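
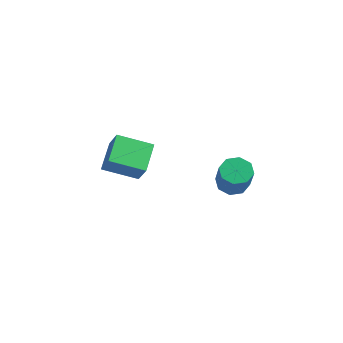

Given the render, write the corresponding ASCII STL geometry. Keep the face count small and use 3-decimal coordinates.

solid 
facet normal -0.682 -0.643 0.348
outer loop
vertex -2.203 -1.989 0.742
vertex -3.081 -0.531 1.715
vertex -3.099 -1.705 -0.491
endloop
endfacet
facet normal 0.448 -0.744 -0.497
outer loop
vertex -1.639 -0.329 -1.235
vertex -2.203 -1.989 0.742
vertex -3.099 -1.705 -0.491
endloop
endfacet
facet normal -0.682 -0.643 0.348
outer loop
vertex -3.099 -1.705 -0.491
vertex -3.081 -0.531 1.715
vertex -3.977 -0.248 0.482
endloop
endfacet
facet normal -0.578 0.183 -0.795
outer loop
vertex -3.977 -0.248 0.482
vertex -1.639 -0.329 -1.235
vertex -3.099 -1.705 -0.491
endloop
endfacet
facet normal 0.578 -0.183 0.795
outer loop
vertex -2.203 -1.989 0.742
vertex -1.621 0.845 0.971
vertex -3.081 -0.531 1.715
endloop
endfacet
facet normal 0.448 -0.743 -0.496
outer loop
vertex -0.743 -0.612 -0.002
vertex -2.203 -1.989 0.742
vertex -1.639 -0.329 -1.235
endloop
endfacet
facet normal 0.578 -0.183 0.795
outer loop
vertex -0.743 -0.612 -0.002
vertex -1.621 0.845 0.971
vertex -2.203 -1.989 0.742
endloop
endfacet
facet normal -0.448 0.744 0.496
outer loop
vertex -3.081 -0.531 1.715
vertex -1.621 0.845 0.971
vertex -3.977 -0.248 0.482
endloop
endfacet
facet normal -0.578 0.183 -0.795
outer loop
vertex -2.517 1.129 -0.262
vertex -1.639 -0.329 -1.235
vertex -3.977 -0.248 0.482
endloop
endfacet
facet normal -0.448 0.743 0.497
outer loop
vertex -3.977 -0.248 0.482
vertex -1.621 0.845 0.971
vertex -2.517 1.129 -0.262
endloop
endfacet
facet normal 0.682 0.643 -0.348
outer loop
vertex -2.517 1.129 -0.262
vertex -0.743 -0.612 -0.002
vertex -1.639 -0.329 -1.235
endloop
endfacet
facet normal 0.682 0.643 -0.348
outer loop
vertex -1.621 0.845 0.971
vertex -0.743 -0.612 -0.002
vertex -2.517 1.129 -0.262
endloop
endfacet
facet normal -0.460 0.364 -0.810
outer loop
vertex 3.537 1.312 -0.762
vertex 3.132 1.966 -0.238
vertex 3.927 1.906 -0.717
endloop
endfacet
facet normal 0.699 -0.414 -0.583
outer loop
vertex 3.537 1.312 -0.762
vertex 3.927 1.906 -0.717
vertex 4.513 0.541 0.955
endloop
endfacet
facet normal 0.699 -0.414 -0.583
outer loop
vertex 4.513 0.541 0.955
vertex 3.927 1.906 -0.717
vertex 4.903 1.135 1.0
endloop
endfacet
facet normal 0.460 -0.363 0.810
outer loop
vertex 4.513 0.541 0.955
vertex 4.903 1.135 1.0
vertex 4.108 1.194 1.478
endloop
endfacet
facet normal -0.460 0.364 -0.810
outer loop
vertex 3.927 1.906 -0.717
vertex 3.132 1.966 -0.238
vertex 3.852 2.534 -0.392
endloop
endfacet
facet normal 0.881 0.296 -0.368
outer loop
vertex 3.927 1.906 -0.717
vertex 3.852 2.534 -0.392
vertex 4.903 1.135 1.0
endloop
endfacet
facet normal 0.881 0.297 -0.367
outer loop
vertex 4.903 1.135 1.0
vertex 3.852 2.534 -0.392
vertex 4.827 1.763 1.325
endloop
endfacet
facet normal 0.460 -0.364 0.810
outer loop
vertex 4.903 1.135 1.0
vertex 4.827 1.763 1.325
vertex 4.108 1.194 1.478
endloop
endfacet
facet normal -0.460 0.363 -0.810
outer loop
vertex 3.852 2.534 -0.392
vertex 3.132 1.966 -0.238
vertex 3.355 2.83 0.023
endloop
endfacet
facet normal 0.549 0.834 0.063
outer loop
vertex 3.852 2.534 -0.392
vertex 3.355 2.83 0.023
vertex 4.827 1.763 1.325
endloop
endfacet
facet normal 0.549 0.834 0.063
outer loop
vertex 4.827 1.763 1.325
vertex 3.355 2.83 0.023
vertex 4.33 2.059 1.74
endloop
endfacet
facet normal 0.460 -0.363 0.810
outer loop
vertex 4.827 1.763 1.325
vertex 4.33 2.059 1.74
vertex 4.108 1.194 1.478
endloop
endfacet
facet normal -0.460 0.363 -0.810
outer loop
vertex 3.355 2.83 0.023
vertex 3.132 1.966 -0.238
vertex 2.727 2.619 0.285
endloop
endfacet
facet normal -0.106 0.883 0.457
outer loop
vertex 3.355 2.83 0.023
vertex 2.727 2.619 0.285
vertex 4.33 2.059 1.74
endloop
endfacet
facet normal -0.106 0.883 0.457
outer loop
vertex 4.33 2.059 1.74
vertex 2.727 2.619 0.285
vertex 3.703 1.848 2.002
endloop
endfacet
facet normal 0.461 -0.363 0.810
outer loop
vertex 4.33 2.059 1.74
vertex 3.703 1.848 2.002
vertex 4.108 1.194 1.478
endloop
endfacet
facet normal -0.460 0.363 -0.810
outer loop
vertex 2.727 2.619 0.285
vertex 3.132 1.966 -0.238
vertex 2.337 2.025 0.24
endloop
endfacet
facet normal -0.699 0.414 0.583
outer loop
vertex 2.727 2.619 0.285
vertex 2.337 2.025 0.24
vertex 3.703 1.848 2.002
endloop
endfacet
facet normal -0.699 0.414 0.583
outer loop
vertex 3.703 1.848 2.002
vertex 2.337 2.025 0.24
vertex 3.313 1.254 1.957
endloop
endfacet
facet normal 0.460 -0.364 0.810
outer loop
vertex 3.703 1.848 2.002
vertex 3.313 1.254 1.957
vertex 4.108 1.194 1.478
endloop
endfacet
facet normal -0.460 0.364 -0.810
outer loop
vertex 2.337 2.025 0.24
vertex 3.132 1.966 -0.238
vertex 2.413 1.397 -0.085
endloop
endfacet
facet normal -0.881 -0.297 0.368
outer loop
vertex 2.337 2.025 0.24
vertex 2.413 1.397 -0.085
vertex 3.313 1.254 1.957
endloop
endfacet
facet normal -0.882 -0.296 0.368
outer loop
vertex 3.313 1.254 1.957
vertex 2.413 1.397 -0.085
vertex 3.388 0.626 1.632
endloop
endfacet
facet normal 0.460 -0.364 0.810
outer loop
vertex 3.313 1.254 1.957
vertex 3.388 0.626 1.632
vertex 4.108 1.194 1.478
endloop
endfacet
facet normal -0.460 0.363 -0.810
outer loop
vertex 2.413 1.397 -0.085
vertex 3.132 1.966 -0.238
vertex 2.91 1.101 -0.5
endloop
endfacet
facet normal -0.549 -0.834 -0.063
outer loop
vertex 2.413 1.397 -0.085
vertex 2.91 1.101 -0.5
vertex 3.388 0.626 1.632
endloop
endfacet
facet normal -0.549 -0.834 -0.063
outer loop
vertex 3.388 0.626 1.632
vertex 2.91 1.101 -0.5
vertex 3.885 0.33 1.217
endloop
endfacet
facet normal 0.460 -0.363 0.810
outer loop
vertex 3.388 0.626 1.632
vertex 3.885 0.33 1.217
vertex 4.108 1.194 1.478
endloop
endfacet
facet normal -0.461 0.363 -0.810
outer loop
vertex 2.91 1.101 -0.5
vertex 3.132 1.966 -0.238
vertex 3.537 1.312 -0.762
endloop
endfacet
facet normal 0.106 -0.883 -0.457
outer loop
vertex 2.91 1.101 -0.5
vertex 3.537 1.312 -0.762
vertex 3.885 0.33 1.217
endloop
endfacet
facet normal 0.106 -0.883 -0.457
outer loop
vertex 3.885 0.33 1.217
vertex 3.537 1.312 -0.762
vertex 4.513 0.541 0.955
endloop
endfacet
facet normal 0.460 -0.363 0.810
outer loop
vertex 3.885 0.33 1.217
vertex 4.513 0.541 0.955
vertex 4.108 1.194 1.478
endloop
endfacet

endsolid


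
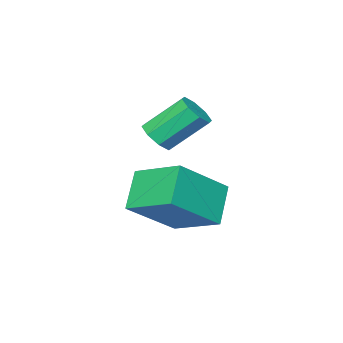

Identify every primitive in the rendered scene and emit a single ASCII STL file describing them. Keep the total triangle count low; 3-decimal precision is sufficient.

solid 
facet normal 0.523 -0.512 -0.682
outer loop
vertex 1.57 -1.388 -0.978
vertex 1.122 -1.923 -0.92
vertex 1.16 -1.35 -1.321
endloop
endfacet
facet normal 0.376 0.856 -0.354
outer loop
vertex 1.57 -1.388 -0.978
vertex 1.16 -1.35 -1.321
vertex 0.667 -0.503 0.202
endloop
endfacet
facet normal 0.377 0.856 -0.354
outer loop
vertex 0.667 -0.503 0.202
vertex 1.16 -1.35 -1.321
vertex 0.256 -0.464 -0.141
endloop
endfacet
facet normal -0.521 0.512 0.683
outer loop
vertex 0.667 -0.503 0.202
vertex 0.256 -0.464 -0.141
vertex 0.218 -1.037 0.26
endloop
endfacet
facet normal 0.522 -0.512 -0.682
outer loop
vertex 1.16 -1.35 -1.321
vertex 1.122 -1.923 -0.92
vertex 0.727 -1.647 -1.429
endloop
endfacet
facet normal -0.275 0.656 -0.703
outer loop
vertex 1.16 -1.35 -1.321
vertex 0.727 -1.647 -1.429
vertex 0.256 -0.464 -0.141
endloop
endfacet
facet normal -0.276 0.655 -0.703
outer loop
vertex 0.256 -0.464 -0.141
vertex 0.727 -1.647 -1.429
vertex -0.176 -0.762 -0.249
endloop
endfacet
facet normal -0.523 0.512 0.681
outer loop
vertex 0.256 -0.464 -0.141
vertex -0.176 -0.762 -0.249
vertex 0.218 -1.037 0.26
endloop
endfacet
facet normal 0.522 -0.511 -0.683
outer loop
vertex 0.727 -1.647 -1.429
vertex 1.122 -1.923 -0.92
vertex 0.526 -2.106 -1.239
endloop
endfacet
facet normal -0.766 0.071 -0.639
outer loop
vertex 0.727 -1.647 -1.429
vertex 0.526 -2.106 -1.239
vertex -0.176 -0.762 -0.249
endloop
endfacet
facet normal -0.766 0.071 -0.639
outer loop
vertex -0.176 -0.762 -0.249
vertex 0.526 -2.106 -1.239
vertex -0.377 -1.22 -0.059
endloop
endfacet
facet normal -0.523 0.512 0.681
outer loop
vertex -0.176 -0.762 -0.249
vertex -0.377 -1.22 -0.059
vertex 0.218 -1.037 0.26
endloop
endfacet
facet normal 0.522 -0.513 -0.681
outer loop
vertex 0.526 -2.106 -1.239
vertex 1.122 -1.923 -0.92
vertex 0.673 -2.457 -0.862
endloop
endfacet
facet normal -0.807 -0.555 -0.201
outer loop
vertex 0.526 -2.106 -1.239
vertex 0.673 -2.457 -0.862
vertex -0.377 -1.22 -0.059
endloop
endfacet
facet normal -0.808 -0.554 -0.202
outer loop
vertex -0.377 -1.22 -0.059
vertex 0.673 -2.457 -0.862
vertex -0.23 -1.572 0.318
endloop
endfacet
facet normal -0.523 0.512 0.682
outer loop
vertex -0.377 -1.22 -0.059
vertex -0.23 -1.572 0.318
vertex 0.218 -1.037 0.26
endloop
endfacet
facet normal 0.521 -0.512 -0.683
outer loop
vertex 0.673 -2.457 -0.862
vertex 1.122 -1.923 -0.92
vertex 1.084 -2.496 -0.519
endloop
endfacet
facet normal -0.377 -0.856 0.354
outer loop
vertex 0.673 -2.457 -0.862
vertex 1.084 -2.496 -0.519
vertex -0.23 -1.572 0.318
endloop
endfacet
facet normal -0.376 -0.856 0.355
outer loop
vertex -0.23 -1.572 0.318
vertex 1.084 -2.496 -0.519
vertex 0.18 -1.61 0.661
endloop
endfacet
facet normal -0.523 0.512 0.682
outer loop
vertex -0.23 -1.572 0.318
vertex 0.18 -1.61 0.661
vertex 0.218 -1.037 0.26
endloop
endfacet
facet normal 0.523 -0.512 -0.681
outer loop
vertex 1.084 -2.496 -0.519
vertex 1.122 -1.923 -0.92
vertex 1.516 -2.198 -0.411
endloop
endfacet
facet normal 0.276 -0.655 0.703
outer loop
vertex 1.084 -2.496 -0.519
vertex 1.516 -2.198 -0.411
vertex 0.18 -1.61 0.661
endloop
endfacet
facet normal 0.275 -0.656 0.703
outer loop
vertex 0.18 -1.61 0.661
vertex 1.516 -2.198 -0.411
vertex 0.613 -1.313 0.769
endloop
endfacet
facet normal -0.522 0.512 0.682
outer loop
vertex 0.18 -1.61 0.661
vertex 0.613 -1.313 0.769
vertex 0.218 -1.037 0.26
endloop
endfacet
facet normal 0.523 -0.512 -0.681
outer loop
vertex 1.516 -2.198 -0.411
vertex 1.122 -1.923 -0.92
vertex 1.717 -1.74 -0.601
endloop
endfacet
facet normal 0.766 -0.071 0.639
outer loop
vertex 1.516 -2.198 -0.411
vertex 1.717 -1.74 -0.601
vertex 0.613 -1.313 0.769
endloop
endfacet
facet normal 0.766 -0.071 0.639
outer loop
vertex 0.613 -1.313 0.769
vertex 1.717 -1.74 -0.601
vertex 0.814 -0.854 0.579
endloop
endfacet
facet normal -0.522 0.511 0.683
outer loop
vertex 0.613 -1.313 0.769
vertex 0.814 -0.854 0.579
vertex 0.218 -1.037 0.26
endloop
endfacet
facet normal 0.523 -0.512 -0.682
outer loop
vertex 1.717 -1.74 -0.601
vertex 1.122 -1.923 -0.92
vertex 1.57 -1.388 -0.978
endloop
endfacet
facet normal 0.808 0.554 0.202
outer loop
vertex 1.717 -1.74 -0.601
vertex 1.57 -1.388 -0.978
vertex 0.814 -0.854 0.579
endloop
endfacet
facet normal 0.807 0.555 0.202
outer loop
vertex 0.814 -0.854 0.579
vertex 1.57 -1.388 -0.978
vertex 0.667 -0.503 0.202
endloop
endfacet
facet normal -0.522 0.513 0.681
outer loop
vertex 0.814 -0.854 0.579
vertex 0.667 -0.503 0.202
vertex 0.218 -1.037 0.26
endloop
endfacet
facet normal -0.614 -0.353 0.706
outer loop
vertex 3.618 1.501 -0.377
vertex 1.902 1.854 -1.692
vertex 3.799 -0.194 -1.068
endloop
endfacet
facet normal 0.783 -0.161 0.600
outer loop
vertex 4.738 0.346 -2.148
vertex 3.618 1.501 -0.377
vertex 3.799 -0.194 -1.068
endloop
endfacet
facet normal -0.614 -0.353 0.706
outer loop
vertex 3.799 -0.194 -1.068
vertex 1.902 1.854 -1.692
vertex 2.083 0.158 -2.383
endloop
endfacet
facet normal 0.098 -0.922 -0.375
outer loop
vertex 2.083 0.158 -2.383
vertex 4.738 0.346 -2.148
vertex 3.799 -0.194 -1.068
endloop
endfacet
facet normal -0.098 0.922 0.375
outer loop
vertex 3.618 1.501 -0.377
vertex 2.841 2.394 -2.772
vertex 1.902 1.854 -1.692
endloop
endfacet
facet normal 0.783 -0.161 0.600
outer loop
vertex 4.557 2.042 -1.457
vertex 3.618 1.501 -0.377
vertex 4.738 0.346 -2.148
endloop
endfacet
facet normal -0.099 0.921 0.376
outer loop
vertex 4.557 2.042 -1.457
vertex 2.841 2.394 -2.772
vertex 3.618 1.501 -0.377
endloop
endfacet
facet normal -0.783 0.161 -0.600
outer loop
vertex 1.902 1.854 -1.692
vertex 2.841 2.394 -2.772
vertex 2.083 0.158 -2.383
endloop
endfacet
facet normal 0.099 -0.921 -0.376
outer loop
vertex 3.022 0.699 -3.463
vertex 4.738 0.346 -2.148
vertex 2.083 0.158 -2.383
endloop
endfacet
facet normal -0.783 0.161 -0.600
outer loop
vertex 2.083 0.158 -2.383
vertex 2.841 2.394 -2.772
vertex 3.022 0.699 -3.463
endloop
endfacet
facet normal 0.614 0.353 -0.706
outer loop
vertex 3.022 0.699 -3.463
vertex 4.557 2.042 -1.457
vertex 4.738 0.346 -2.148
endloop
endfacet
facet normal 0.614 0.353 -0.706
outer loop
vertex 2.841 2.394 -2.772
vertex 4.557 2.042 -1.457
vertex 3.022 0.699 -3.463
endloop
endfacet

endsolid


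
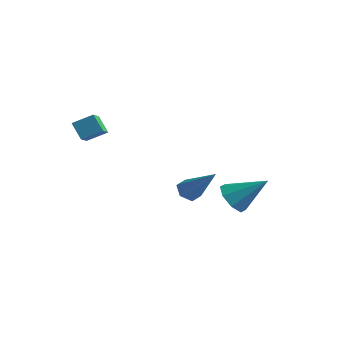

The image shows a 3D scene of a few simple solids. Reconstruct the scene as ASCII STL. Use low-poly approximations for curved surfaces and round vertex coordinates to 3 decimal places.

solid 
facet normal -0.685 -0.382 -0.620
outer loop
vertex 0.793 0.672 -0.793
vertex 0.381 1.333 -0.745
vertex 0.949 1.069 -1.21
endloop
endfacet
facet normal 0.896 -0.436 -0.080
outer loop
vertex 0.793 0.672 -0.793
vertex 0.949 1.069 -1.21
vertex 1.519 1.967 0.285
endloop
endfacet
facet normal -0.685 -0.381 -0.620
outer loop
vertex 0.949 1.069 -1.21
vertex 0.381 1.333 -0.745
vertex 0.773 1.621 -1.355
endloop
endfacet
facet normal 0.884 0.167 -0.437
outer loop
vertex 0.949 1.069 -1.21
vertex 0.773 1.621 -1.355
vertex 1.519 1.967 0.285
endloop
endfacet
facet normal -0.685 -0.381 -0.620
outer loop
vertex 0.773 1.621 -1.355
vertex 0.381 1.333 -0.745
vertex 0.368 2.004 -1.143
endloop
endfacet
facet normal 0.514 0.762 -0.394
outer loop
vertex 0.773 1.621 -1.355
vertex 0.368 2.004 -1.143
vertex 1.519 1.967 0.285
endloop
endfacet
facet normal -0.686 -0.381 -0.620
outer loop
vertex 0.368 2.004 -1.143
vertex 0.381 1.333 -0.745
vertex -0.03 1.994 -0.697
endloop
endfacet
facet normal 0.002 1.000 0.024
outer loop
vertex 0.368 2.004 -1.143
vertex -0.03 1.994 -0.697
vertex 1.519 1.967 0.285
endloop
endfacet
facet normal -0.685 -0.381 -0.621
outer loop
vertex -0.03 1.994 -0.697
vertex 0.381 1.333 -0.745
vertex -0.187 1.597 -0.28
endloop
endfacet
facet normal -0.350 0.741 0.573
outer loop
vertex -0.03 1.994 -0.697
vertex -0.187 1.597 -0.28
vertex 1.519 1.967 0.285
endloop
endfacet
facet normal -0.685 -0.381 -0.620
outer loop
vertex -0.187 1.597 -0.28
vertex 0.381 1.333 -0.745
vertex -0.011 1.045 -0.135
endloop
endfacet
facet normal -0.338 0.137 0.931
outer loop
vertex -0.187 1.597 -0.28
vertex -0.011 1.045 -0.135
vertex 1.519 1.967 0.285
endloop
endfacet
facet normal -0.685 -0.382 -0.621
outer loop
vertex -0.011 1.045 -0.135
vertex 0.381 1.333 -0.745
vertex 0.395 0.662 -0.347
endloop
endfacet
facet normal 0.032 -0.458 0.888
outer loop
vertex -0.011 1.045 -0.135
vertex 0.395 0.662 -0.347
vertex 1.519 1.967 0.285
endloop
endfacet
facet normal -0.685 -0.382 -0.620
outer loop
vertex 0.395 0.662 -0.347
vertex 0.381 1.333 -0.745
vertex 0.793 0.672 -0.793
endloop
endfacet
facet normal 0.544 -0.696 0.470
outer loop
vertex 0.395 0.662 -0.347
vertex 0.793 0.672 -0.793
vertex 1.519 1.967 0.285
endloop
endfacet
facet normal -0.711 0.062 -0.700
outer loop
vertex -2.273 2.855 -2.063
vertex -2.62 2.521 -1.74
vertex -2.632 3.097 -1.677
endloop
endfacet
facet normal 0.499 0.863 -0.077
outer loop
vertex -2.273 2.855 -2.063
vertex -2.632 3.097 -1.677
vertex -1.22 2.399 -0.36
endloop
endfacet
facet normal -0.711 0.062 -0.700
outer loop
vertex -2.632 3.097 -1.677
vertex -2.62 2.521 -1.74
vertex -2.979 2.763 -1.354
endloop
endfacet
facet normal -0.182 0.775 0.606
outer loop
vertex -2.632 3.097 -1.677
vertex -2.979 2.763 -1.354
vertex -1.22 2.399 -0.36
endloop
endfacet
facet normal -0.711 0.062 -0.700
outer loop
vertex -2.979 2.763 -1.354
vertex -2.62 2.521 -1.74
vertex -2.967 2.186 -1.417
endloop
endfacet
facet normal -0.506 -0.104 0.857
outer loop
vertex -2.979 2.763 -1.354
vertex -2.967 2.186 -1.417
vertex -1.22 2.399 -0.36
endloop
endfacet
facet normal -0.711 0.062 -0.700
outer loop
vertex -2.967 2.186 -1.417
vertex -2.62 2.521 -1.74
vertex -2.608 1.944 -1.803
endloop
endfacet
facet normal -0.147 -0.894 0.423
outer loop
vertex -2.967 2.186 -1.417
vertex -2.608 1.944 -1.803
vertex -1.22 2.399 -0.36
endloop
endfacet
facet normal -0.711 0.062 -0.700
outer loop
vertex -2.608 1.944 -1.803
vertex -2.62 2.521 -1.74
vertex -2.261 2.279 -2.126
endloop
endfacet
facet normal 0.534 -0.804 -0.260
outer loop
vertex -2.608 1.944 -1.803
vertex -2.261 2.279 -2.126
vertex -1.22 2.399 -0.36
endloop
endfacet
facet normal -0.711 0.062 -0.700
outer loop
vertex -2.261 2.279 -2.126
vertex -2.62 2.521 -1.74
vertex -2.273 2.855 -2.063
endloop
endfacet
facet normal 0.857 0.074 -0.510
outer loop
vertex -2.261 2.279 -2.126
vertex -2.273 2.855 -2.063
vertex -1.22 2.399 -0.36
endloop
endfacet
facet normal -0.662 -0.591 -0.461
outer loop
vertex -3.187 -3.144 2.981
vertex -3.733 -3.021 3.608
vertex -3.497 -2.485 2.582
endloop
endfacet
facet normal 0.649 -0.146 -0.746
outer loop
vertex -2.907 -1.959 2.992
vertex -3.187 -3.144 2.981
vertex -3.497 -2.485 2.582
endloop
endfacet
facet normal -0.662 -0.591 -0.461
outer loop
vertex -3.497 -2.485 2.582
vertex -3.733 -3.021 3.608
vertex -4.043 -2.362 3.209
endloop
endfacet
facet normal -0.373 0.793 -0.481
outer loop
vertex -4.043 -2.362 3.209
vertex -2.907 -1.959 2.992
vertex -3.497 -2.485 2.582
endloop
endfacet
facet normal 0.373 -0.793 0.481
outer loop
vertex -3.187 -3.144 2.981
vertex -3.143 -2.495 4.018
vertex -3.733 -3.021 3.608
endloop
endfacet
facet normal 0.649 -0.146 -0.746
outer loop
vertex -2.597 -2.618 3.391
vertex -3.187 -3.144 2.981
vertex -2.907 -1.959 2.992
endloop
endfacet
facet normal 0.373 -0.793 0.481
outer loop
vertex -2.597 -2.618 3.391
vertex -3.143 -2.495 4.018
vertex -3.187 -3.144 2.981
endloop
endfacet
facet normal -0.649 0.146 0.746
outer loop
vertex -3.733 -3.021 3.608
vertex -3.143 -2.495 4.018
vertex -4.043 -2.362 3.209
endloop
endfacet
facet normal -0.373 0.793 -0.481
outer loop
vertex -3.453 -1.836 3.619
vertex -2.907 -1.959 2.992
vertex -4.043 -2.362 3.209
endloop
endfacet
facet normal -0.649 0.146 0.746
outer loop
vertex -4.043 -2.362 3.209
vertex -3.143 -2.495 4.018
vertex -3.453 -1.836 3.619
endloop
endfacet
facet normal 0.662 0.591 0.461
outer loop
vertex -3.453 -1.836 3.619
vertex -2.597 -2.618 3.391
vertex -2.907 -1.959 2.992
endloop
endfacet
facet normal 0.662 0.591 0.461
outer loop
vertex -3.143 -2.495 4.018
vertex -2.597 -2.618 3.391
vertex -3.453 -1.836 3.619
endloop
endfacet

endsolid


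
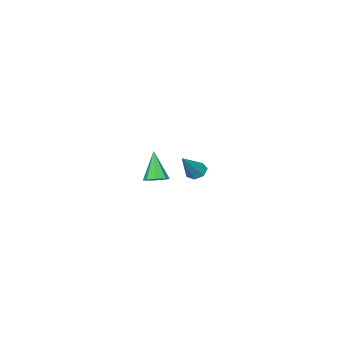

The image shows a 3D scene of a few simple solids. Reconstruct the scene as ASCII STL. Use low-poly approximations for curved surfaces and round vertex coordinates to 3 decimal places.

solid 
facet normal 0.224 0.367 -0.903
outer loop
vertex 4.441 3.307 2.718
vertex 3.737 3.271 2.529
vertex 4.163 3.776 2.84
endloop
endfacet
facet normal 0.724 0.263 0.638
outer loop
vertex 4.441 3.307 2.718
vertex 4.163 3.776 2.84
vertex 3.283 2.529 4.351
endloop
endfacet
facet normal 0.223 0.368 -0.903
outer loop
vertex 4.163 3.776 2.84
vertex 3.737 3.271 2.529
vertex 3.636 3.949 2.78
endloop
endfacet
facet normal 0.157 0.715 0.681
outer loop
vertex 4.163 3.776 2.84
vertex 3.636 3.949 2.78
vertex 3.283 2.529 4.351
endloop
endfacet
facet normal 0.225 0.368 -0.902
outer loop
vertex 3.636 3.949 2.78
vertex 3.737 3.271 2.529
vertex 3.167 3.726 2.572
endloop
endfacet
facet normal -0.542 0.680 0.493
outer loop
vertex 3.636 3.949 2.78
vertex 3.167 3.726 2.572
vertex 3.283 2.529 4.351
endloop
endfacet
facet normal 0.225 0.367 -0.902
outer loop
vertex 3.167 3.726 2.572
vertex 3.737 3.271 2.529
vertex 3.033 3.236 2.339
endloop
endfacet
facet normal -0.967 0.178 0.183
outer loop
vertex 3.167 3.726 2.572
vertex 3.033 3.236 2.339
vertex 3.283 2.529 4.351
endloop
endfacet
facet normal 0.225 0.368 -0.902
outer loop
vertex 3.033 3.236 2.339
vertex 3.737 3.271 2.529
vertex 3.311 2.767 2.217
endloop
endfacet
facet normal -0.866 -0.496 -0.067
outer loop
vertex 3.033 3.236 2.339
vertex 3.311 2.767 2.217
vertex 3.283 2.529 4.351
endloop
endfacet
facet normal 0.225 0.368 -0.902
outer loop
vertex 3.311 2.767 2.217
vertex 3.737 3.271 2.529
vertex 3.839 2.593 2.278
endloop
endfacet
facet normal -0.300 -0.948 -0.110
outer loop
vertex 3.311 2.767 2.217
vertex 3.839 2.593 2.278
vertex 3.283 2.529 4.351
endloop
endfacet
facet normal 0.223 0.368 -0.903
outer loop
vertex 3.839 2.593 2.278
vertex 3.737 3.271 2.529
vertex 4.307 2.817 2.485
endloop
endfacet
facet normal 0.402 -0.912 0.080
outer loop
vertex 3.839 2.593 2.278
vertex 4.307 2.817 2.485
vertex 3.283 2.529 4.351
endloop
endfacet
facet normal 0.223 0.368 -0.903
outer loop
vertex 4.307 2.817 2.485
vertex 3.737 3.271 2.529
vertex 4.441 3.307 2.718
endloop
endfacet
facet normal 0.825 -0.411 0.389
outer loop
vertex 4.307 2.817 2.485
vertex 4.441 3.307 2.718
vertex 3.283 2.529 4.351
endloop
endfacet
facet normal -0.682 -0.133 -0.719
outer loop
vertex -4.169 -3.197 -1.191
vertex -4.693 -2.89 -0.751
vertex -4.239 -2.552 -1.244
endloop
endfacet
facet normal 0.898 0.062 -0.436
outer loop
vertex -4.169 -3.197 -1.191
vertex -4.239 -2.552 -1.244
vertex -3.267 -2.61 0.751
endloop
endfacet
facet normal -0.682 -0.133 -0.719
outer loop
vertex -4.239 -2.552 -1.244
vertex -4.693 -2.89 -0.751
vertex -4.651 -2.161 -0.926
endloop
endfacet
facet normal 0.559 0.791 -0.249
outer loop
vertex -4.239 -2.552 -1.244
vertex -4.651 -2.161 -0.926
vertex -3.267 -2.61 0.751
endloop
endfacet
facet normal -0.682 -0.133 -0.719
outer loop
vertex -4.651 -2.161 -0.926
vertex -4.693 -2.89 -0.751
vertex -5.095 -2.319 -0.476
endloop
endfacet
facet normal -0.044 0.955 0.292
outer loop
vertex -4.651 -2.161 -0.926
vertex -5.095 -2.319 -0.476
vertex -3.267 -2.61 0.751
endloop
endfacet
facet normal -0.682 -0.134 -0.719
outer loop
vertex -5.095 -2.319 -0.476
vertex -4.693 -2.89 -0.751
vertex -5.235 -2.907 -0.234
endloop
endfacet
facet normal -0.455 0.429 0.780
outer loop
vertex -5.095 -2.319 -0.476
vertex -5.235 -2.907 -0.234
vertex -3.267 -2.61 0.751
endloop
endfacet
facet normal -0.682 -0.134 -0.719
outer loop
vertex -5.235 -2.907 -0.234
vertex -4.693 -2.89 -0.751
vertex -4.967 -3.481 -0.381
endloop
endfacet
facet normal -0.365 -0.387 0.847
outer loop
vertex -5.235 -2.907 -0.234
vertex -4.967 -3.481 -0.381
vertex -3.267 -2.61 0.751
endloop
endfacet
facet normal -0.682 -0.134 -0.719
outer loop
vertex -4.967 -3.481 -0.381
vertex -4.693 -2.89 -0.751
vertex -4.493 -3.61 -0.807
endloop
endfacet
facet normal 0.158 -0.883 0.443
outer loop
vertex -4.967 -3.481 -0.381
vertex -4.493 -3.61 -0.807
vertex -3.267 -2.61 0.751
endloop
endfacet
facet normal -0.682 -0.134 -0.719
outer loop
vertex -4.493 -3.61 -0.807
vertex -4.693 -2.89 -0.751
vertex -4.169 -3.197 -1.191
endloop
endfacet
facet normal 0.719 -0.683 -0.128
outer loop
vertex -4.493 -3.61 -0.807
vertex -4.169 -3.197 -1.191
vertex -3.267 -2.61 0.751
endloop
endfacet

endsolid


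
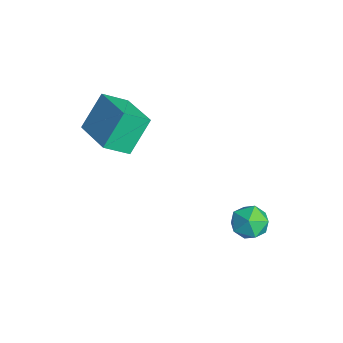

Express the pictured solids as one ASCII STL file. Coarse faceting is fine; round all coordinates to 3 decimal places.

solid 
facet normal -0.959 -0.184 -0.215
outer loop
vertex 0.1 -1.564 1.312
vertex -0.38 -0.624 2.645
vertex 0.068 -0.548 0.584
endloop
endfacet
facet normal 0.282 -0.553 -0.784
outer loop
vertex 1.9 -0.196 0.995
vertex 0.1 -1.564 1.312
vertex 0.068 -0.548 0.584
endloop
endfacet
facet normal -0.959 -0.184 -0.215
outer loop
vertex 0.068 -0.548 0.584
vertex -0.38 -0.624 2.645
vertex -0.412 0.392 1.917
endloop
endfacet
facet normal -0.026 0.813 -0.582
outer loop
vertex -0.412 0.392 1.917
vertex 1.9 -0.196 0.995
vertex 0.068 -0.548 0.584
endloop
endfacet
facet normal 0.026 -0.813 0.582
outer loop
vertex 0.1 -1.564 1.312
vertex 1.452 -0.272 3.056
vertex -0.38 -0.624 2.645
endloop
endfacet
facet normal 0.282 -0.553 -0.784
outer loop
vertex 1.932 -1.212 1.723
vertex 0.1 -1.564 1.312
vertex 1.9 -0.196 0.995
endloop
endfacet
facet normal 0.026 -0.813 0.582
outer loop
vertex 1.932 -1.212 1.723
vertex 1.452 -0.272 3.056
vertex 0.1 -1.564 1.312
endloop
endfacet
facet normal -0.282 0.553 0.784
outer loop
vertex -0.38 -0.624 2.645
vertex 1.452 -0.272 3.056
vertex -0.412 0.392 1.917
endloop
endfacet
facet normal -0.026 0.813 -0.582
outer loop
vertex 1.42 0.744 2.328
vertex 1.9 -0.196 0.995
vertex -0.412 0.392 1.917
endloop
endfacet
facet normal -0.282 0.553 0.784
outer loop
vertex -0.412 0.392 1.917
vertex 1.452 -0.272 3.056
vertex 1.42 0.744 2.328
endloop
endfacet
facet normal 0.959 0.184 0.215
outer loop
vertex 1.42 0.744 2.328
vertex 1.932 -1.212 1.723
vertex 1.9 -0.196 0.995
endloop
endfacet
facet normal 0.959 0.184 0.215
outer loop
vertex 1.452 -0.272 3.056
vertex 1.932 -1.212 1.723
vertex 1.42 0.744 2.328
endloop
endfacet
facet normal 0.233 0.969 -0.080
outer loop
vertex 4.273 4.329 -2.931
vertex 3.642 4.524 -2.41
vertex 4.409 4.365 -2.102
endloop
endfacet
facet normal 0.812 0.561 -0.158
outer loop
vertex 4.273 4.329 -2.931
vertex 4.409 4.365 -2.102
vertex 4.749 3.745 -2.557
endloop
endfacet
facet normal 0.699 0.118 -0.706
outer loop
vertex 4.273 4.329 -2.931
vertex 4.749 3.745 -2.557
vertex 4.192 3.52 -3.146
endloop
endfacet
facet normal 0.050 0.252 -0.966
outer loop
vertex 4.273 4.329 -2.931
vertex 4.192 3.52 -3.146
vertex 3.509 4.002 -3.056
endloop
endfacet
facet normal -0.238 0.779 -0.580
outer loop
vertex 4.273 4.329 -2.931
vertex 3.509 4.002 -3.056
vertex 3.642 4.524 -2.41
endloop
endfacet
facet normal 0.885 0.167 0.434
outer loop
vertex 4.749 3.745 -2.557
vertex 4.409 4.365 -2.102
vertex 4.411 3.578 -1.804
endloop
endfacet
facet normal -0.053 0.828 0.558
outer loop
vertex 4.409 4.365 -2.102
vertex 3.642 4.524 -2.41
vertex 3.728 4.06 -1.714
endloop
endfacet
facet normal -0.817 0.519 -0.251
outer loop
vertex 3.642 4.524 -2.41
vertex 3.509 4.002 -3.056
vertex 3.171 3.835 -2.303
endloop
endfacet
facet normal -0.350 -0.332 -0.876
outer loop
vertex 3.509 4.002 -3.056
vertex 4.192 3.52 -3.146
vertex 3.511 3.215 -2.758
endloop
endfacet
facet normal 0.701 -0.550 -0.453
outer loop
vertex 4.192 3.52 -3.146
vertex 4.749 3.745 -2.557
vertex 4.278 3.056 -2.45
endloop
endfacet
facet normal -0.050 -0.252 0.966
outer loop
vertex 3.647 3.251 -1.929
vertex 4.411 3.578 -1.804
vertex 3.728 4.06 -1.714
endloop
endfacet
facet normal -0.699 -0.118 0.706
outer loop
vertex 3.647 3.251 -1.929
vertex 3.728 4.06 -1.714
vertex 3.171 3.835 -2.303
endloop
endfacet
facet normal -0.812 -0.561 0.158
outer loop
vertex 3.647 3.251 -1.929
vertex 3.171 3.835 -2.303
vertex 3.511 3.215 -2.758
endloop
endfacet
facet normal -0.233 -0.969 0.080
outer loop
vertex 3.647 3.251 -1.929
vertex 3.511 3.215 -2.758
vertex 4.278 3.056 -2.45
endloop
endfacet
facet normal 0.238 -0.779 0.580
outer loop
vertex 3.647 3.251 -1.929
vertex 4.278 3.056 -2.45
vertex 4.411 3.578 -1.804
endloop
endfacet
facet normal 0.350 0.332 0.876
outer loop
vertex 3.728 4.06 -1.714
vertex 4.411 3.578 -1.804
vertex 4.409 4.365 -2.102
endloop
endfacet
facet normal -0.701 0.550 0.453
outer loop
vertex 3.171 3.835 -2.303
vertex 3.728 4.06 -1.714
vertex 3.642 4.524 -2.41
endloop
endfacet
facet normal -0.885 -0.167 -0.434
outer loop
vertex 3.511 3.215 -2.758
vertex 3.171 3.835 -2.303
vertex 3.509 4.002 -3.056
endloop
endfacet
facet normal 0.053 -0.828 -0.558
outer loop
vertex 4.278 3.056 -2.45
vertex 3.511 3.215 -2.758
vertex 4.192 3.52 -3.146
endloop
endfacet
facet normal 0.817 -0.519 0.251
outer loop
vertex 4.411 3.578 -1.804
vertex 4.278 3.056 -2.45
vertex 4.749 3.745 -2.557
endloop
endfacet

endsolid


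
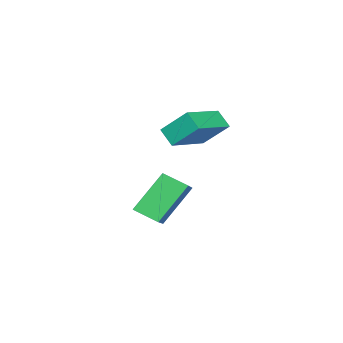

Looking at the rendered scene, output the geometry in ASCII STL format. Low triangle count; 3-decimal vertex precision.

solid 
facet normal -0.555 0.256 0.791
outer loop
vertex -0.737 1.052 -1.243
vertex -1.008 2.085 -1.768
vertex -1.833 0.47 -1.824
endloop
endfacet
facet normal 0.227 -0.868 0.442
outer loop
vertex -0.632 -0.085 -3.532
vertex -0.737 1.052 -1.243
vertex -1.833 0.47 -1.824
endloop
endfacet
facet normal -0.556 0.257 0.791
outer loop
vertex -1.833 0.47 -1.824
vertex -1.008 2.085 -1.768
vertex -2.103 1.503 -2.349
endloop
endfacet
facet normal -0.800 -0.425 -0.424
outer loop
vertex -2.103 1.503 -2.349
vertex -0.632 -0.085 -3.532
vertex -1.833 0.47 -1.824
endloop
endfacet
facet normal 0.800 0.425 0.424
outer loop
vertex -0.737 1.052 -1.243
vertex 0.193 1.53 -3.476
vertex -1.008 2.085 -1.768
endloop
endfacet
facet normal 0.227 -0.868 0.442
outer loop
vertex 0.463 0.497 -2.951
vertex -0.737 1.052 -1.243
vertex -0.632 -0.085 -3.532
endloop
endfacet
facet normal 0.800 0.425 0.424
outer loop
vertex 0.463 0.497 -2.951
vertex 0.193 1.53 -3.476
vertex -0.737 1.052 -1.243
endloop
endfacet
facet normal -0.227 0.868 -0.442
outer loop
vertex -1.008 2.085 -1.768
vertex 0.193 1.53 -3.476
vertex -2.103 1.503 -2.349
endloop
endfacet
facet normal -0.800 -0.425 -0.424
outer loop
vertex -0.903 0.948 -4.057
vertex -0.632 -0.085 -3.532
vertex -2.103 1.503 -2.349
endloop
endfacet
facet normal -0.227 0.868 -0.442
outer loop
vertex -2.103 1.503 -2.349
vertex 0.193 1.53 -3.476
vertex -0.903 0.948 -4.057
endloop
endfacet
facet normal 0.556 -0.256 -0.791
outer loop
vertex -0.903 0.948 -4.057
vertex 0.463 0.497 -2.951
vertex -0.632 -0.085 -3.532
endloop
endfacet
facet normal 0.556 -0.257 -0.791
outer loop
vertex 0.193 1.53 -3.476
vertex 0.463 0.497 -2.951
vertex -0.903 0.948 -4.057
endloop
endfacet
facet normal -0.980 0.022 -0.200
outer loop
vertex -2.119 2.701 2.032
vertex -1.97 3.352 1.372
vertex -1.929 1.592 0.981
endloop
endfacet
facet normal -0.158 -0.693 0.703
outer loop
vertex 0.07 1.548 1.388
vertex -2.119 2.701 2.032
vertex -1.929 1.592 0.981
endloop
endfacet
facet normal -0.980 0.022 -0.200
outer loop
vertex -1.929 1.592 0.981
vertex -1.97 3.352 1.372
vertex -1.78 2.243 0.32
endloop
endfacet
facet normal 0.123 -0.721 -0.682
outer loop
vertex -1.78 2.243 0.32
vertex 0.07 1.548 1.388
vertex -1.929 1.592 0.981
endloop
endfacet
facet normal -0.123 0.720 0.683
outer loop
vertex -2.119 2.701 2.032
vertex 0.029 3.308 1.779
vertex -1.97 3.352 1.372
endloop
endfacet
facet normal -0.159 -0.694 0.703
outer loop
vertex -0.12 2.657 2.44
vertex -2.119 2.701 2.032
vertex 0.07 1.548 1.388
endloop
endfacet
facet normal -0.123 0.721 0.682
outer loop
vertex -0.12 2.657 2.44
vertex 0.029 3.308 1.779
vertex -2.119 2.701 2.032
endloop
endfacet
facet normal 0.158 0.694 -0.703
outer loop
vertex -1.97 3.352 1.372
vertex 0.029 3.308 1.779
vertex -1.78 2.243 0.32
endloop
endfacet
facet normal 0.123 -0.720 -0.683
outer loop
vertex 0.219 2.199 0.728
vertex 0.07 1.548 1.388
vertex -1.78 2.243 0.32
endloop
endfacet
facet normal 0.159 0.693 -0.703
outer loop
vertex -1.78 2.243 0.32
vertex 0.029 3.308 1.779
vertex 0.219 2.199 0.728
endloop
endfacet
facet normal 0.980 -0.022 0.200
outer loop
vertex 0.219 2.199 0.728
vertex -0.12 2.657 2.44
vertex 0.07 1.548 1.388
endloop
endfacet
facet normal 0.980 -0.021 0.200
outer loop
vertex 0.029 3.308 1.779
vertex -0.12 2.657 2.44
vertex 0.219 2.199 0.728
endloop
endfacet

endsolid


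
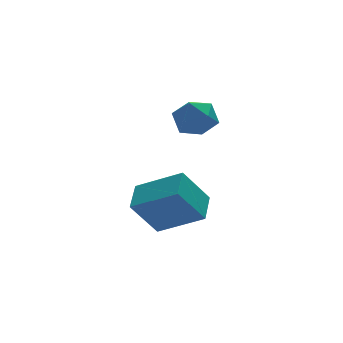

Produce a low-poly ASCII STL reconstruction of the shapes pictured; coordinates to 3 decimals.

solid 
facet normal -0.571 0.033 0.820
outer loop
vertex -0.188 -0.502 0.605
vertex -1.383 0.506 -0.267
vertex -0.728 -1.435 0.266
endloop
endfacet
facet normal 0.667 -0.563 0.487
outer loop
vertex 0.163 -1.486 -1.013
vertex -0.188 -0.502 0.605
vertex -0.728 -1.435 0.266
endloop
endfacet
facet normal -0.570 0.033 0.821
outer loop
vertex -0.728 -1.435 0.266
vertex -1.383 0.506 -0.267
vertex -1.923 -0.427 -0.605
endloop
endfacet
facet normal -0.478 -0.826 -0.300
outer loop
vertex -1.923 -0.427 -0.605
vertex 0.163 -1.486 -1.013
vertex -0.728 -1.435 0.266
endloop
endfacet
facet normal 0.478 0.826 0.300
outer loop
vertex -0.188 -0.502 0.605
vertex -0.492 0.455 -1.546
vertex -1.383 0.506 -0.267
endloop
endfacet
facet normal 0.668 -0.563 0.487
outer loop
vertex 0.703 -0.553 -0.675
vertex -0.188 -0.502 0.605
vertex 0.163 -1.486 -1.013
endloop
endfacet
facet normal 0.478 0.826 0.300
outer loop
vertex 0.703 -0.553 -0.675
vertex -0.492 0.455 -1.546
vertex -0.188 -0.502 0.605
endloop
endfacet
facet normal -0.667 0.563 -0.487
outer loop
vertex -1.383 0.506 -0.267
vertex -0.492 0.455 -1.546
vertex -1.923 -0.427 -0.605
endloop
endfacet
facet normal -0.478 -0.826 -0.300
outer loop
vertex -1.032 -0.478 -1.885
vertex 0.163 -1.486 -1.013
vertex -1.923 -0.427 -0.605
endloop
endfacet
facet normal -0.667 0.563 -0.487
outer loop
vertex -1.923 -0.427 -0.605
vertex -0.492 0.455 -1.546
vertex -1.032 -0.478 -1.885
endloop
endfacet
facet normal 0.571 -0.033 -0.820
outer loop
vertex -1.032 -0.478 -1.885
vertex 0.703 -0.553 -0.675
vertex 0.163 -1.486 -1.013
endloop
endfacet
facet normal 0.571 -0.032 -0.820
outer loop
vertex -0.492 0.455 -1.546
vertex 0.703 -0.553 -0.675
vertex -1.032 -0.478 -1.885
endloop
endfacet
facet normal -0.415 0.901 0.126
outer loop
vertex 1.626 3.897 0.567
vertex 1.081 3.567 1.133
vertex 1.831 3.876 1.394
endloop
endfacet
facet normal 0.276 0.960 -0.044
outer loop
vertex 1.626 3.897 0.567
vertex 1.831 3.876 1.394
vertex 2.415 3.681 0.805
endloop
endfacet
facet normal 0.377 0.638 -0.671
outer loop
vertex 1.626 3.897 0.567
vertex 2.415 3.681 0.805
vertex 2.027 3.253 0.18
endloop
endfacet
facet normal -0.252 0.379 -0.891
outer loop
vertex 1.626 3.897 0.567
vertex 2.027 3.253 0.18
vertex 1.202 3.182 0.383
endloop
endfacet
facet normal -0.741 0.542 -0.398
outer loop
vertex 1.626 3.897 0.567
vertex 1.202 3.182 0.383
vertex 1.081 3.567 1.133
endloop
endfacet
facet normal 0.655 0.608 0.448
outer loop
vertex 2.415 3.681 0.805
vertex 1.831 3.876 1.394
vertex 2.358 3.218 1.517
endloop
endfacet
facet normal -0.463 0.513 0.723
outer loop
vertex 1.831 3.876 1.394
vertex 1.081 3.567 1.133
vertex 1.533 3.147 1.72
endloop
endfacet
facet normal -0.990 -0.069 -0.124
outer loop
vertex 1.081 3.567 1.133
vertex 1.202 3.182 0.383
vertex 1.145 2.719 1.095
endloop
endfacet
facet normal -0.198 -0.331 -0.922
outer loop
vertex 1.202 3.182 0.383
vertex 2.027 3.253 0.18
vertex 1.729 2.524 0.506
endloop
endfacet
facet normal 0.818 0.087 -0.568
outer loop
vertex 2.027 3.253 0.18
vertex 2.415 3.681 0.805
vertex 2.479 2.833 0.767
endloop
endfacet
facet normal 0.252 -0.379 0.891
outer loop
vertex 1.934 2.503 1.333
vertex 2.358 3.218 1.517
vertex 1.533 3.147 1.72
endloop
endfacet
facet normal -0.377 -0.638 0.671
outer loop
vertex 1.934 2.503 1.333
vertex 1.533 3.147 1.72
vertex 1.145 2.719 1.095
endloop
endfacet
facet normal -0.276 -0.960 0.044
outer loop
vertex 1.934 2.503 1.333
vertex 1.145 2.719 1.095
vertex 1.729 2.524 0.506
endloop
endfacet
facet normal 0.415 -0.901 -0.126
outer loop
vertex 1.934 2.503 1.333
vertex 1.729 2.524 0.506
vertex 2.479 2.833 0.767
endloop
endfacet
facet normal 0.741 -0.542 0.398
outer loop
vertex 1.934 2.503 1.333
vertex 2.479 2.833 0.767
vertex 2.358 3.218 1.517
endloop
endfacet
facet normal 0.198 0.331 0.922
outer loop
vertex 1.533 3.147 1.72
vertex 2.358 3.218 1.517
vertex 1.831 3.876 1.394
endloop
endfacet
facet normal -0.818 -0.087 0.568
outer loop
vertex 1.145 2.719 1.095
vertex 1.533 3.147 1.72
vertex 1.081 3.567 1.133
endloop
endfacet
facet normal -0.655 -0.608 -0.448
outer loop
vertex 1.729 2.524 0.506
vertex 1.145 2.719 1.095
vertex 1.202 3.182 0.383
endloop
endfacet
facet normal 0.463 -0.513 -0.723
outer loop
vertex 2.479 2.833 0.767
vertex 1.729 2.524 0.506
vertex 2.027 3.253 0.18
endloop
endfacet
facet normal 0.990 0.069 0.124
outer loop
vertex 2.358 3.218 1.517
vertex 2.479 2.833 0.767
vertex 2.415 3.681 0.805
endloop
endfacet

endsolid


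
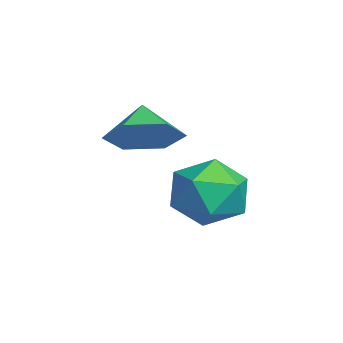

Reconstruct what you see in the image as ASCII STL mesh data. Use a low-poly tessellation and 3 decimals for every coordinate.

solid 
facet normal 0.302 0.949 0.090
outer loop
vertex -2.221 2.476 -0.349
vertex -2.917 2.624 0.425
vertex -1.944 2.293 0.649
endloop
endfacet
facet normal 0.835 0.533 -0.134
outer loop
vertex -2.221 2.476 -0.349
vertex -1.944 2.293 0.649
vertex -1.643 1.63 -0.11
endloop
endfacet
facet normal 0.632 0.222 -0.743
outer loop
vertex -2.221 2.476 -0.349
vertex -1.643 1.63 -0.11
vertex -2.43 1.551 -0.803
endloop
endfacet
facet normal -0.029 0.446 -0.895
outer loop
vertex -2.221 2.476 -0.349
vertex -2.43 1.551 -0.803
vertex -3.217 2.165 -0.472
endloop
endfacet
facet normal -0.233 0.895 -0.380
outer loop
vertex -2.221 2.476 -0.349
vertex -3.217 2.165 -0.472
vertex -2.917 2.624 0.425
endloop
endfacet
facet normal 0.935 0.020 0.353
outer loop
vertex -1.643 1.63 -0.11
vertex -1.944 2.293 0.649
vertex -1.983 1.255 0.812
endloop
endfacet
facet normal 0.072 0.695 0.716
outer loop
vertex -1.944 2.293 0.649
vertex -2.917 2.624 0.425
vertex -2.77 1.869 1.143
endloop
endfacet
facet normal -0.793 0.607 -0.045
outer loop
vertex -2.917 2.624 0.425
vertex -3.217 2.165 -0.472
vertex -3.557 1.79 0.45
endloop
endfacet
facet normal -0.463 -0.120 -0.878
outer loop
vertex -3.217 2.165 -0.472
vertex -2.43 1.551 -0.803
vertex -3.256 1.127 -0.309
endloop
endfacet
facet normal 0.605 -0.483 -0.632
outer loop
vertex -2.43 1.551 -0.803
vertex -1.643 1.63 -0.11
vertex -2.283 0.796 -0.085
endloop
endfacet
facet normal 0.029 -0.446 0.895
outer loop
vertex -2.979 0.944 0.689
vertex -1.983 1.255 0.812
vertex -2.77 1.869 1.143
endloop
endfacet
facet normal -0.632 -0.222 0.743
outer loop
vertex -2.979 0.944 0.689
vertex -2.77 1.869 1.143
vertex -3.557 1.79 0.45
endloop
endfacet
facet normal -0.835 -0.533 0.134
outer loop
vertex -2.979 0.944 0.689
vertex -3.557 1.79 0.45
vertex -3.256 1.127 -0.309
endloop
endfacet
facet normal -0.302 -0.949 -0.090
outer loop
vertex -2.979 0.944 0.689
vertex -3.256 1.127 -0.309
vertex -2.283 0.796 -0.085
endloop
endfacet
facet normal 0.233 -0.895 0.380
outer loop
vertex -2.979 0.944 0.689
vertex -2.283 0.796 -0.085
vertex -1.983 1.255 0.812
endloop
endfacet
facet normal 0.463 0.120 0.878
outer loop
vertex -2.77 1.869 1.143
vertex -1.983 1.255 0.812
vertex -1.944 2.293 0.649
endloop
endfacet
facet normal -0.605 0.483 0.632
outer loop
vertex -3.557 1.79 0.45
vertex -2.77 1.869 1.143
vertex -2.917 2.624 0.425
endloop
endfacet
facet normal -0.935 -0.020 -0.353
outer loop
vertex -3.256 1.127 -0.309
vertex -3.557 1.79 0.45
vertex -3.217 2.165 -0.472
endloop
endfacet
facet normal -0.072 -0.695 -0.716
outer loop
vertex -2.283 0.796 -0.085
vertex -3.256 1.127 -0.309
vertex -2.43 1.551 -0.803
endloop
endfacet
facet normal 0.793 -0.607 0.045
outer loop
vertex -1.983 1.255 0.812
vertex -2.283 0.796 -0.085
vertex -1.643 1.63 -0.11
endloop
endfacet
facet normal 0.721 -0.020 -0.692
outer loop
vertex -1.315 0.62 2.826
vertex -1.892 0.19 2.237
vertex -1.851 1.119 2.253
endloop
endfacet
facet normal -0.146 0.674 0.724
outer loop
vertex -1.315 0.62 2.826
vertex -1.851 1.119 2.253
vertex -2.628 0.21 2.943
endloop
endfacet
facet normal 0.721 -0.020 -0.692
outer loop
vertex -1.851 1.119 2.253
vertex -1.892 0.19 2.237
vertex -2.428 0.689 1.664
endloop
endfacet
facet normal -0.688 0.708 0.158
outer loop
vertex -1.851 1.119 2.253
vertex -2.428 0.689 1.664
vertex -2.628 0.21 2.943
endloop
endfacet
facet normal 0.721 -0.020 -0.692
outer loop
vertex -2.428 0.689 1.664
vertex -1.892 0.19 2.237
vertex -2.469 -0.24 1.648
endloop
endfacet
facet normal -0.989 0.046 -0.137
outer loop
vertex -2.428 0.689 1.664
vertex -2.469 -0.24 1.648
vertex -2.628 0.21 2.943
endloop
endfacet
facet normal 0.721 -0.020 -0.692
outer loop
vertex -2.469 -0.24 1.648
vertex -1.892 0.19 2.237
vertex -1.933 -0.739 2.221
endloop
endfacet
facet normal -0.748 -0.650 0.134
outer loop
vertex -2.469 -0.24 1.648
vertex -1.933 -0.739 2.221
vertex -2.628 0.21 2.943
endloop
endfacet
facet normal 0.721 -0.020 -0.692
outer loop
vertex -1.933 -0.739 2.221
vertex -1.892 0.19 2.237
vertex -1.356 -0.309 2.81
endloop
endfacet
facet normal -0.206 -0.683 0.700
outer loop
vertex -1.933 -0.739 2.221
vertex -1.356 -0.309 2.81
vertex -2.628 0.21 2.943
endloop
endfacet
facet normal 0.721 -0.020 -0.692
outer loop
vertex -1.356 -0.309 2.81
vertex -1.892 0.19 2.237
vertex -1.315 0.62 2.826
endloop
endfacet
facet normal 0.095 -0.021 0.995
outer loop
vertex -1.356 -0.309 2.81
vertex -1.315 0.62 2.826
vertex -2.628 0.21 2.943
endloop
endfacet

endsolid


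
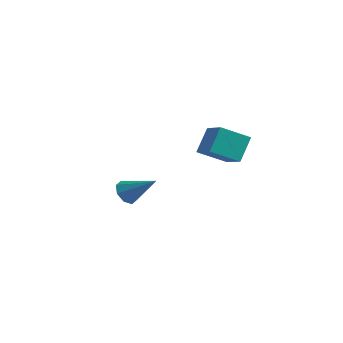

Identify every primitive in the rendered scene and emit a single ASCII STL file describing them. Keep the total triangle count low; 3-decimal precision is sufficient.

solid 
facet normal -0.803 -0.192 -0.564
outer loop
vertex -1.627 1.421 -3.317
vertex -1.856 1.085 -2.876
vertex -1.888 1.664 -3.028
endloop
endfacet
facet normal 0.444 0.842 -0.307
outer loop
vertex -1.627 1.421 -3.317
vertex -1.888 1.664 -3.028
vertex -0.644 1.375 -2.024
endloop
endfacet
facet normal -0.802 -0.193 -0.565
outer loop
vertex -1.888 1.664 -3.028
vertex -1.856 1.085 -2.876
vertex -2.131 1.568 -2.65
endloop
endfacet
facet normal 0.017 0.966 0.257
outer loop
vertex -1.888 1.664 -3.028
vertex -2.131 1.568 -2.65
vertex -0.644 1.375 -2.024
endloop
endfacet
facet normal -0.803 -0.193 -0.564
outer loop
vertex -2.131 1.568 -2.65
vertex -1.856 1.085 -2.876
vertex -2.212 1.189 -2.405
endloop
endfacet
facet normal -0.258 0.563 0.785
outer loop
vertex -2.131 1.568 -2.65
vertex -2.212 1.189 -2.405
vertex -0.644 1.375 -2.024
endloop
endfacet
facet normal -0.803 -0.190 -0.565
outer loop
vertex -2.212 1.189 -2.405
vertex -1.856 1.085 -2.876
vertex -2.086 0.749 -2.436
endloop
endfacet
facet normal -0.219 -0.131 0.967
outer loop
vertex -2.212 1.189 -2.405
vertex -2.086 0.749 -2.436
vertex -0.644 1.375 -2.024
endloop
endfacet
facet normal -0.802 -0.193 -0.566
outer loop
vertex -2.086 0.749 -2.436
vertex -1.856 1.085 -2.876
vertex -1.824 0.505 -2.724
endloop
endfacet
facet normal 0.108 -0.708 0.698
outer loop
vertex -2.086 0.749 -2.436
vertex -1.824 0.505 -2.724
vertex -0.644 1.375 -2.024
endloop
endfacet
facet normal -0.802 -0.192 -0.565
outer loop
vertex -1.824 0.505 -2.724
vertex -1.856 1.085 -2.876
vertex -1.581 0.602 -3.102
endloop
endfacet
facet normal 0.537 -0.834 0.131
outer loop
vertex -1.824 0.505 -2.724
vertex -1.581 0.602 -3.102
vertex -0.644 1.375 -2.024
endloop
endfacet
facet normal -0.803 -0.194 -0.563
outer loop
vertex -1.581 0.602 -3.102
vertex -1.856 1.085 -2.876
vertex -1.5 0.981 -3.348
endloop
endfacet
facet normal 0.811 -0.430 -0.396
outer loop
vertex -1.581 0.602 -3.102
vertex -1.5 0.981 -3.348
vertex -0.644 1.375 -2.024
endloop
endfacet
facet normal -0.803 -0.192 -0.564
outer loop
vertex -1.5 0.981 -3.348
vertex -1.856 1.085 -2.876
vertex -1.627 1.421 -3.317
endloop
endfacet
facet normal 0.772 0.264 -0.578
outer loop
vertex -1.5 0.981 -3.348
vertex -1.627 1.421 -3.317
vertex -0.644 1.375 -2.024
endloop
endfacet
facet normal -0.567 -0.679 0.466
outer loop
vertex 3.102 0.4 1.996
vertex 2.108 0.917 1.539
vertex 3.169 -0.299 1.059
endloop
endfacet
facet normal 0.822 -0.427 0.377
outer loop
vertex 3.872 0.543 0.481
vertex 3.102 0.4 1.996
vertex 3.169 -0.299 1.059
endloop
endfacet
facet normal -0.567 -0.679 0.466
outer loop
vertex 3.169 -0.299 1.059
vertex 2.108 0.917 1.539
vertex 2.175 0.218 0.603
endloop
endfacet
facet normal 0.057 -0.597 -0.800
outer loop
vertex 2.175 0.218 0.603
vertex 3.872 0.543 0.481
vertex 3.169 -0.299 1.059
endloop
endfacet
facet normal -0.057 0.597 0.800
outer loop
vertex 3.102 0.4 1.996
vertex 2.811 1.759 0.961
vertex 2.108 0.917 1.539
endloop
endfacet
facet normal 0.822 -0.427 0.377
outer loop
vertex 3.805 1.242 1.417
vertex 3.102 0.4 1.996
vertex 3.872 0.543 0.481
endloop
endfacet
facet normal -0.056 0.597 0.800
outer loop
vertex 3.805 1.242 1.417
vertex 2.811 1.759 0.961
vertex 3.102 0.4 1.996
endloop
endfacet
facet normal -0.822 0.427 -0.378
outer loop
vertex 2.108 0.917 1.539
vertex 2.811 1.759 0.961
vertex 2.175 0.218 0.603
endloop
endfacet
facet normal 0.057 -0.598 -0.800
outer loop
vertex 2.878 1.06 0.024
vertex 3.872 0.543 0.481
vertex 2.175 0.218 0.603
endloop
endfacet
facet normal -0.822 0.427 -0.377
outer loop
vertex 2.175 0.218 0.603
vertex 2.811 1.759 0.961
vertex 2.878 1.06 0.024
endloop
endfacet
facet normal 0.567 0.679 -0.466
outer loop
vertex 2.878 1.06 0.024
vertex 3.805 1.242 1.417
vertex 3.872 0.543 0.481
endloop
endfacet
facet normal 0.567 0.679 -0.466
outer loop
vertex 2.811 1.759 0.961
vertex 3.805 1.242 1.417
vertex 2.878 1.06 0.024
endloop
endfacet

endsolid


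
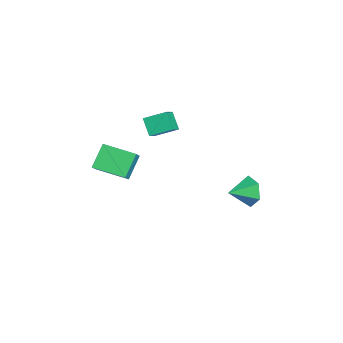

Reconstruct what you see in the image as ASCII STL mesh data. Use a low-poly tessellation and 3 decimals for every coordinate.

solid 
facet normal -0.655 -0.258 0.710
outer loop
vertex -3.508 -0.277 3.045
vertex -4.326 0.081 2.42
vertex -3.633 -1.604 2.448
endloop
endfacet
facet normal 0.751 -0.329 0.573
outer loop
vertex -2.814 -1.281 1.56
vertex -3.508 -0.277 3.045
vertex -3.633 -1.604 2.448
endloop
endfacet
facet normal -0.655 -0.258 0.710
outer loop
vertex -3.633 -1.604 2.448
vertex -4.326 0.081 2.42
vertex -4.451 -1.245 1.823
endloop
endfacet
facet normal -0.086 -0.908 -0.409
outer loop
vertex -4.451 -1.245 1.823
vertex -2.814 -1.281 1.56
vertex -3.633 -1.604 2.448
endloop
endfacet
facet normal 0.085 0.909 0.409
outer loop
vertex -3.508 -0.277 3.045
vertex -3.507 0.404 1.532
vertex -4.326 0.081 2.42
endloop
endfacet
facet normal 0.751 -0.329 0.573
outer loop
vertex -2.689 0.045 2.157
vertex -3.508 -0.277 3.045
vertex -2.814 -1.281 1.56
endloop
endfacet
facet normal 0.086 0.908 0.409
outer loop
vertex -2.689 0.045 2.157
vertex -3.507 0.404 1.532
vertex -3.508 -0.277 3.045
endloop
endfacet
facet normal -0.751 0.329 -0.573
outer loop
vertex -4.326 0.081 2.42
vertex -3.507 0.404 1.532
vertex -4.451 -1.245 1.823
endloop
endfacet
facet normal -0.086 -0.909 -0.408
outer loop
vertex -3.632 -0.923 0.935
vertex -2.814 -1.281 1.56
vertex -4.451 -1.245 1.823
endloop
endfacet
facet normal -0.751 0.329 -0.573
outer loop
vertex -4.451 -1.245 1.823
vertex -3.507 0.404 1.532
vertex -3.632 -0.923 0.935
endloop
endfacet
facet normal 0.655 0.258 -0.710
outer loop
vertex -3.632 -0.923 0.935
vertex -2.689 0.045 2.157
vertex -2.814 -1.281 1.56
endloop
endfacet
facet normal 0.655 0.258 -0.710
outer loop
vertex -3.507 0.404 1.532
vertex -2.689 0.045 2.157
vertex -3.632 -0.923 0.935
endloop
endfacet
facet normal -0.595 0.383 0.707
outer loop
vertex 0.787 -3.887 3.775
vertex 1.481 -2.135 3.411
vertex -0.225 -3.686 2.814
endloop
endfacet
facet normal -0.361 -0.913 0.189
outer loop
vertex 0.739 -4.305 1.669
vertex 0.787 -3.887 3.775
vertex -0.225 -3.686 2.814
endloop
endfacet
facet normal -0.595 0.382 0.707
outer loop
vertex -0.225 -3.686 2.814
vertex 1.481 -2.135 3.411
vertex 0.469 -1.933 2.45
endloop
endfacet
facet normal -0.718 0.143 -0.681
outer loop
vertex 0.469 -1.933 2.45
vertex 0.739 -4.305 1.669
vertex -0.225 -3.686 2.814
endloop
endfacet
facet normal 0.718 -0.143 0.681
outer loop
vertex 0.787 -3.887 3.775
vertex 2.445 -2.754 2.266
vertex 1.481 -2.135 3.411
endloop
endfacet
facet normal -0.362 -0.913 0.189
outer loop
vertex 1.751 -4.507 2.63
vertex 0.787 -3.887 3.775
vertex 0.739 -4.305 1.669
endloop
endfacet
facet normal 0.718 -0.143 0.682
outer loop
vertex 1.751 -4.507 2.63
vertex 2.445 -2.754 2.266
vertex 0.787 -3.887 3.775
endloop
endfacet
facet normal 0.362 0.913 -0.189
outer loop
vertex 1.481 -2.135 3.411
vertex 2.445 -2.754 2.266
vertex 0.469 -1.933 2.45
endloop
endfacet
facet normal -0.718 0.143 -0.682
outer loop
vertex 1.433 -2.553 1.305
vertex 0.739 -4.305 1.669
vertex 0.469 -1.933 2.45
endloop
endfacet
facet normal 0.362 0.913 -0.190
outer loop
vertex 0.469 -1.933 2.45
vertex 2.445 -2.754 2.266
vertex 1.433 -2.553 1.305
endloop
endfacet
facet normal 0.595 -0.383 -0.707
outer loop
vertex 1.433 -2.553 1.305
vertex 1.751 -4.507 2.63
vertex 0.739 -4.305 1.669
endloop
endfacet
facet normal 0.595 -0.382 -0.707
outer loop
vertex 2.445 -2.754 2.266
vertex 1.751 -4.507 2.63
vertex 1.433 -2.553 1.305
endloop
endfacet
facet normal -0.428 0.855 -0.294
outer loop
vertex -1.086 4.708 -1.433
vertex -1.393 4.244 -2.335
vertex -2.025 4.22 -1.484
endloop
endfacet
facet normal 0.078 -0.251 0.965
outer loop
vertex -1.086 4.708 -1.433
vertex -2.025 4.22 -1.484
vertex -0.767 2.996 -1.905
endloop
endfacet
facet normal -0.429 0.854 -0.294
outer loop
vertex -2.025 4.22 -1.484
vertex -1.393 4.244 -2.335
vertex -2.332 3.755 -2.387
endloop
endfacet
facet normal -0.497 -0.691 0.525
outer loop
vertex -2.025 4.22 -1.484
vertex -2.332 3.755 -2.387
vertex -0.767 2.996 -1.905
endloop
endfacet
facet normal -0.428 0.854 -0.295
outer loop
vertex -2.332 3.755 -2.387
vertex -1.393 4.244 -2.335
vertex -1.699 3.779 -3.237
endloop
endfacet
facet normal -0.346 -0.894 -0.283
outer loop
vertex -2.332 3.755 -2.387
vertex -1.699 3.779 -3.237
vertex -0.767 2.996 -1.905
endloop
endfacet
facet normal -0.428 0.854 -0.295
outer loop
vertex -1.699 3.779 -3.237
vertex -1.393 4.244 -2.335
vertex -0.76 4.268 -3.185
endloop
endfacet
facet normal 0.379 -0.658 -0.651
outer loop
vertex -1.699 3.779 -3.237
vertex -0.76 4.268 -3.185
vertex -0.767 2.996 -1.905
endloop
endfacet
facet normal -0.427 0.855 -0.294
outer loop
vertex -0.76 4.268 -3.185
vertex -1.393 4.244 -2.335
vertex -0.453 4.732 -2.283
endloop
endfacet
facet normal 0.953 -0.218 -0.212
outer loop
vertex -0.76 4.268 -3.185
vertex -0.453 4.732 -2.283
vertex -0.767 2.996 -1.905
endloop
endfacet
facet normal -0.427 0.855 -0.294
outer loop
vertex -0.453 4.732 -2.283
vertex -1.393 4.244 -2.335
vertex -1.086 4.708 -1.433
endloop
endfacet
facet normal 0.802 -0.015 0.597
outer loop
vertex -0.453 4.732 -2.283
vertex -1.086 4.708 -1.433
vertex -0.767 2.996 -1.905
endloop
endfacet

endsolid


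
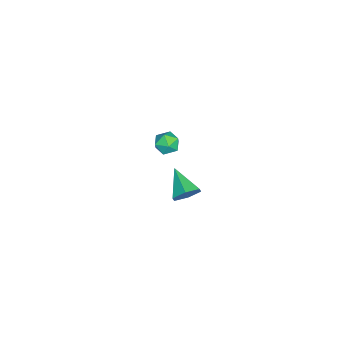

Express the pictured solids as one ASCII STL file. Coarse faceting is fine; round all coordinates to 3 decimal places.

solid 
facet normal -0.398 0.269 0.877
outer loop
vertex -3.151 1.429 -0.947
vertex -3.697 0.866 -1.022
vertex -3.014 0.707 -0.663
endloop
endfacet
facet normal 0.304 0.398 0.865
outer loop
vertex -3.151 1.429 -0.947
vertex -3.014 0.707 -0.663
vertex -2.442 1.096 -1.043
endloop
endfacet
facet normal 0.438 0.839 0.322
outer loop
vertex -3.151 1.429 -0.947
vertex -2.442 1.096 -1.043
vertex -2.773 1.496 -1.636
endloop
endfacet
facet normal -0.180 0.984 -0.003
outer loop
vertex -3.151 1.429 -0.947
vertex -2.773 1.496 -1.636
vertex -3.549 1.354 -1.624
endloop
endfacet
facet normal -0.697 0.631 0.340
outer loop
vertex -3.151 1.429 -0.947
vertex -3.549 1.354 -1.624
vertex -3.697 0.866 -1.022
endloop
endfacet
facet normal 0.639 -0.218 0.738
outer loop
vertex -2.442 1.096 -1.043
vertex -3.014 0.707 -0.663
vertex -2.551 0.326 -1.176
endloop
endfacet
facet normal -0.497 -0.427 0.756
outer loop
vertex -3.014 0.707 -0.663
vertex -3.697 0.866 -1.022
vertex -3.327 0.184 -1.164
endloop
endfacet
facet normal -0.981 0.158 -0.113
outer loop
vertex -3.697 0.866 -1.022
vertex -3.549 1.354 -1.624
vertex -3.658 0.584 -1.757
endloop
endfacet
facet normal -0.144 0.728 -0.670
outer loop
vertex -3.549 1.354 -1.624
vertex -2.773 1.496 -1.636
vertex -3.086 0.973 -2.137
endloop
endfacet
facet normal 0.857 0.495 -0.144
outer loop
vertex -2.773 1.496 -1.636
vertex -2.442 1.096 -1.043
vertex -2.403 0.814 -1.778
endloop
endfacet
facet normal 0.180 -0.984 0.003
outer loop
vertex -2.949 0.251 -1.853
vertex -2.551 0.326 -1.176
vertex -3.327 0.184 -1.164
endloop
endfacet
facet normal -0.438 -0.839 -0.322
outer loop
vertex -2.949 0.251 -1.853
vertex -3.327 0.184 -1.164
vertex -3.658 0.584 -1.757
endloop
endfacet
facet normal -0.304 -0.398 -0.865
outer loop
vertex -2.949 0.251 -1.853
vertex -3.658 0.584 -1.757
vertex -3.086 0.973 -2.137
endloop
endfacet
facet normal 0.398 -0.269 -0.877
outer loop
vertex -2.949 0.251 -1.853
vertex -3.086 0.973 -2.137
vertex -2.403 0.814 -1.778
endloop
endfacet
facet normal 0.697 -0.631 -0.340
outer loop
vertex -2.949 0.251 -1.853
vertex -2.403 0.814 -1.778
vertex -2.551 0.326 -1.176
endloop
endfacet
facet normal 0.144 -0.728 0.670
outer loop
vertex -3.327 0.184 -1.164
vertex -2.551 0.326 -1.176
vertex -3.014 0.707 -0.663
endloop
endfacet
facet normal -0.857 -0.495 0.144
outer loop
vertex -3.658 0.584 -1.757
vertex -3.327 0.184 -1.164
vertex -3.697 0.866 -1.022
endloop
endfacet
facet normal -0.639 0.218 -0.738
outer loop
vertex -3.086 0.973 -2.137
vertex -3.658 0.584 -1.757
vertex -3.549 1.354 -1.624
endloop
endfacet
facet normal 0.497 0.427 -0.756
outer loop
vertex -2.403 0.814 -1.778
vertex -3.086 0.973 -2.137
vertex -2.773 1.496 -1.636
endloop
endfacet
facet normal 0.981 -0.158 0.113
outer loop
vertex -2.551 0.326 -1.176
vertex -2.403 0.814 -1.778
vertex -2.442 1.096 -1.043
endloop
endfacet
facet normal 0.692 0.549 -0.469
outer loop
vertex 4.683 3.734 3.172
vertex 4.245 3.705 2.491
vertex 4.129 4.305 3.022
endloop
endfacet
facet normal -0.059 0.200 0.978
outer loop
vertex 4.683 3.734 3.172
vertex 4.129 4.305 3.022
vertex 3.095 2.795 3.269
endloop
endfacet
facet normal 0.693 0.548 -0.468
outer loop
vertex 4.129 4.305 3.022
vertex 4.245 3.705 2.491
vertex 3.691 4.277 2.341
endloop
endfacet
facet normal -0.709 0.556 0.433
outer loop
vertex 4.129 4.305 3.022
vertex 3.691 4.277 2.341
vertex 3.095 2.795 3.269
endloop
endfacet
facet normal 0.693 0.548 -0.468
outer loop
vertex 3.691 4.277 2.341
vertex 4.245 3.705 2.491
vertex 3.807 3.677 1.81
endloop
endfacet
facet normal -0.921 0.143 -0.363
outer loop
vertex 3.691 4.277 2.341
vertex 3.807 3.677 1.81
vertex 3.095 2.795 3.269
endloop
endfacet
facet normal 0.693 0.548 -0.468
outer loop
vertex 3.807 3.677 1.81
vertex 4.245 3.705 2.491
vertex 4.361 3.105 1.96
endloop
endfacet
facet normal -0.481 -0.627 -0.613
outer loop
vertex 3.807 3.677 1.81
vertex 4.361 3.105 1.96
vertex 3.095 2.795 3.269
endloop
endfacet
facet normal 0.692 0.549 -0.469
outer loop
vertex 4.361 3.105 1.96
vertex 4.245 3.705 2.491
vertex 4.799 3.133 2.64
endloop
endfacet
facet normal 0.170 -0.983 -0.069
outer loop
vertex 4.361 3.105 1.96
vertex 4.799 3.133 2.64
vertex 3.095 2.795 3.269
endloop
endfacet
facet normal 0.692 0.549 -0.469
outer loop
vertex 4.799 3.133 2.64
vertex 4.245 3.705 2.491
vertex 4.683 3.734 3.172
endloop
endfacet
facet normal 0.382 -0.570 0.727
outer loop
vertex 4.799 3.133 2.64
vertex 4.683 3.734 3.172
vertex 3.095 2.795 3.269
endloop
endfacet

endsolid


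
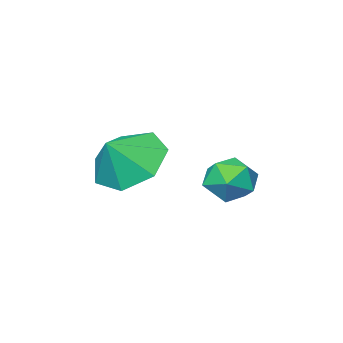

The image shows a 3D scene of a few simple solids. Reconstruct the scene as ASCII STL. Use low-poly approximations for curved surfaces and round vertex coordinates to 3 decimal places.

solid 
facet normal 0.139 0.950 0.280
outer loop
vertex 0.755 -0.953 -3.389
vertex 0.775 -1.181 -2.624
vertex 1.45 -1.154 -3.051
endloop
endfacet
facet normal 0.419 0.831 -0.366
outer loop
vertex 0.755 -0.953 -3.389
vertex 1.45 -1.154 -3.051
vertex 1.283 -1.397 -3.793
endloop
endfacet
facet normal -0.104 0.599 -0.794
outer loop
vertex 0.755 -0.953 -3.389
vertex 1.283 -1.397 -3.793
vertex 0.504 -1.574 -3.825
endloop
endfacet
facet normal -0.707 0.575 -0.412
outer loop
vertex 0.755 -0.953 -3.389
vertex 0.504 -1.574 -3.825
vertex 0.191 -1.441 -3.103
endloop
endfacet
facet normal -0.558 0.791 0.250
outer loop
vertex 0.755 -0.953 -3.389
vertex 0.191 -1.441 -3.103
vertex 0.775 -1.181 -2.624
endloop
endfacet
facet normal 0.901 0.309 -0.304
outer loop
vertex 1.283 -1.397 -3.793
vertex 1.45 -1.154 -3.051
vertex 1.629 -1.899 -3.277
endloop
endfacet
facet normal 0.448 0.502 0.740
outer loop
vertex 1.45 -1.154 -3.051
vertex 0.775 -1.181 -2.624
vertex 1.316 -1.766 -2.555
endloop
endfacet
facet normal -0.678 0.245 0.693
outer loop
vertex 0.775 -1.181 -2.624
vertex 0.191 -1.441 -3.103
vertex 0.537 -1.943 -2.587
endloop
endfacet
facet normal -0.919 -0.106 -0.379
outer loop
vertex 0.191 -1.441 -3.103
vertex 0.504 -1.574 -3.825
vertex 0.37 -2.186 -3.329
endloop
endfacet
facet normal 0.056 -0.066 -0.996
outer loop
vertex 0.504 -1.574 -3.825
vertex 1.283 -1.397 -3.793
vertex 1.045 -2.159 -3.756
endloop
endfacet
facet normal 0.707 -0.575 0.412
outer loop
vertex 1.065 -2.387 -2.991
vertex 1.629 -1.899 -3.277
vertex 1.316 -1.766 -2.555
endloop
endfacet
facet normal 0.104 -0.599 0.794
outer loop
vertex 1.065 -2.387 -2.991
vertex 1.316 -1.766 -2.555
vertex 0.537 -1.943 -2.587
endloop
endfacet
facet normal -0.419 -0.831 0.366
outer loop
vertex 1.065 -2.387 -2.991
vertex 0.537 -1.943 -2.587
vertex 0.37 -2.186 -3.329
endloop
endfacet
facet normal -0.139 -0.950 -0.280
outer loop
vertex 1.065 -2.387 -2.991
vertex 0.37 -2.186 -3.329
vertex 1.045 -2.159 -3.756
endloop
endfacet
facet normal 0.558 -0.791 -0.250
outer loop
vertex 1.065 -2.387 -2.991
vertex 1.045 -2.159 -3.756
vertex 1.629 -1.899 -3.277
endloop
endfacet
facet normal 0.919 0.106 0.379
outer loop
vertex 1.316 -1.766 -2.555
vertex 1.629 -1.899 -3.277
vertex 1.45 -1.154 -3.051
endloop
endfacet
facet normal -0.056 0.066 0.996
outer loop
vertex 0.537 -1.943 -2.587
vertex 1.316 -1.766 -2.555
vertex 0.775 -1.181 -2.624
endloop
endfacet
facet normal -0.901 -0.309 0.304
outer loop
vertex 0.37 -2.186 -3.329
vertex 0.537 -1.943 -2.587
vertex 0.191 -1.441 -3.103
endloop
endfacet
facet normal -0.448 -0.502 -0.740
outer loop
vertex 1.045 -2.159 -3.756
vertex 0.37 -2.186 -3.329
vertex 0.504 -1.574 -3.825
endloop
endfacet
facet normal 0.678 -0.245 -0.693
outer loop
vertex 1.629 -1.899 -3.277
vertex 1.045 -2.159 -3.756
vertex 1.283 -1.397 -3.793
endloop
endfacet
facet normal -0.692 -0.069 -0.718
outer loop
vertex 4.319 -2.694 -2.79
vertex 3.569 -2.298 -2.105
vertex 4.222 -1.754 -2.787
endloop
endfacet
facet normal 0.994 0.103 -0.041
outer loop
vertex 4.319 -2.694 -2.79
vertex 4.222 -1.754 -2.787
vertex 4.331 -2.222 -1.315
endloop
endfacet
facet normal -0.692 -0.070 -0.718
outer loop
vertex 4.222 -1.754 -2.787
vertex 3.569 -2.298 -2.105
vertex 3.633 -1.223 -2.271
endloop
endfacet
facet normal 0.733 0.662 0.156
outer loop
vertex 4.222 -1.754 -2.787
vertex 3.633 -1.223 -2.271
vertex 4.331 -2.222 -1.315
endloop
endfacet
facet normal -0.692 -0.070 -0.718
outer loop
vertex 3.633 -1.223 -2.271
vertex 3.569 -2.298 -2.105
vertex 2.996 -1.502 -1.63
endloop
endfacet
facet normal 0.268 0.757 0.596
outer loop
vertex 3.633 -1.223 -2.271
vertex 2.996 -1.502 -1.63
vertex 4.331 -2.222 -1.315
endloop
endfacet
facet normal -0.692 -0.070 -0.718
outer loop
vertex 2.996 -1.502 -1.63
vertex 3.569 -2.298 -2.105
vertex 2.791 -2.381 -1.347
endloop
endfacet
facet normal -0.052 0.317 0.947
outer loop
vertex 2.996 -1.502 -1.63
vertex 2.791 -2.381 -1.347
vertex 4.331 -2.222 -1.315
endloop
endfacet
facet normal -0.692 -0.069 -0.718
outer loop
vertex 2.791 -2.381 -1.347
vertex 3.569 -2.298 -2.105
vertex 3.171 -3.197 -1.635
endloop
endfacet
facet normal 0.014 -0.327 0.945
outer loop
vertex 2.791 -2.381 -1.347
vertex 3.171 -3.197 -1.635
vertex 4.331 -2.222 -1.315
endloop
endfacet
facet normal -0.692 -0.069 -0.719
outer loop
vertex 3.171 -3.197 -1.635
vertex 3.569 -2.298 -2.105
vertex 3.852 -3.337 -2.277
endloop
endfacet
facet normal 0.416 -0.690 0.592
outer loop
vertex 3.171 -3.197 -1.635
vertex 3.852 -3.337 -2.277
vertex 4.331 -2.222 -1.315
endloop
endfacet
facet normal -0.693 -0.070 -0.718
outer loop
vertex 3.852 -3.337 -2.277
vertex 3.569 -2.298 -2.105
vertex 4.319 -2.694 -2.79
endloop
endfacet
facet normal 0.854 -0.498 0.152
outer loop
vertex 3.852 -3.337 -2.277
vertex 4.319 -2.694 -2.79
vertex 4.331 -2.222 -1.315
endloop
endfacet

endsolid


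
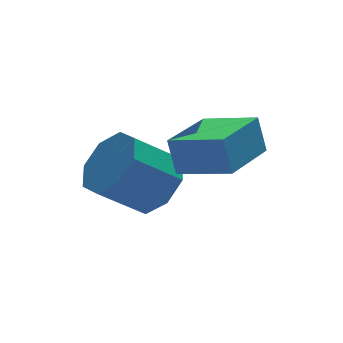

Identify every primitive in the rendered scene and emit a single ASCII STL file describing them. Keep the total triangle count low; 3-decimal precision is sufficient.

solid 
facet normal 0.763 -0.105 -0.637
outer loop
vertex 1.603 -1.539 -3.469
vertex 0.991 -2.189 -4.095
vertex 1.178 -1.116 -4.048
endloop
endfacet
facet normal 0.396 0.855 0.334
outer loop
vertex 1.603 -1.539 -3.469
vertex 1.178 -1.116 -4.048
vertex 0.32 -1.362 -2.399
endloop
endfacet
facet normal 0.396 0.855 0.334
outer loop
vertex 0.32 -1.362 -2.399
vertex 1.178 -1.116 -4.048
vertex -0.105 -0.939 -2.978
endloop
endfacet
facet normal -0.764 0.105 0.637
outer loop
vertex 0.32 -1.362 -2.399
vertex -0.105 -0.939 -2.978
vertex -0.291 -2.011 -3.025
endloop
endfacet
facet normal 0.764 -0.105 -0.637
outer loop
vertex 1.178 -1.116 -4.048
vertex 0.991 -2.189 -4.095
vertex 0.644 -1.321 -4.655
endloop
endfacet
facet normal -0.080 0.964 -0.255
outer loop
vertex 1.178 -1.116 -4.048
vertex 0.644 -1.321 -4.655
vertex -0.105 -0.939 -2.978
endloop
endfacet
facet normal -0.080 0.964 -0.255
outer loop
vertex -0.105 -0.939 -2.978
vertex 0.644 -1.321 -4.655
vertex -0.639 -1.144 -3.585
endloop
endfacet
facet normal -0.764 0.105 0.637
outer loop
vertex -0.105 -0.939 -2.978
vertex -0.639 -1.144 -3.585
vertex -0.291 -2.011 -3.025
endloop
endfacet
facet normal 0.764 -0.105 -0.637
outer loop
vertex 0.644 -1.321 -4.655
vertex 0.991 -2.189 -4.095
vertex 0.313 -2.034 -4.934
endloop
endfacet
facet normal -0.509 0.508 -0.695
outer loop
vertex 0.644 -1.321 -4.655
vertex 0.313 -2.034 -4.934
vertex -0.639 -1.144 -3.585
endloop
endfacet
facet normal -0.509 0.508 -0.695
outer loop
vertex -0.639 -1.144 -3.585
vertex 0.313 -2.034 -4.934
vertex -0.97 -1.857 -3.864
endloop
endfacet
facet normal -0.764 0.105 0.637
outer loop
vertex -0.639 -1.144 -3.585
vertex -0.97 -1.857 -3.864
vertex -0.291 -2.011 -3.025
endloop
endfacet
facet normal 0.764 -0.105 -0.637
outer loop
vertex 0.313 -2.034 -4.934
vertex 0.991 -2.189 -4.095
vertex 0.38 -2.838 -4.721
endloop
endfacet
facet normal -0.641 -0.246 -0.727
outer loop
vertex 0.313 -2.034 -4.934
vertex 0.38 -2.838 -4.721
vertex -0.97 -1.857 -3.864
endloop
endfacet
facet normal -0.641 -0.246 -0.727
outer loop
vertex -0.97 -1.857 -3.864
vertex 0.38 -2.838 -4.721
vertex -0.903 -2.661 -3.651
endloop
endfacet
facet normal -0.763 0.105 0.637
outer loop
vertex -0.97 -1.857 -3.864
vertex -0.903 -2.661 -3.651
vertex -0.291 -2.011 -3.025
endloop
endfacet
facet normal 0.764 -0.105 -0.637
outer loop
vertex 0.38 -2.838 -4.721
vertex 0.991 -2.189 -4.095
vertex 0.805 -3.261 -4.142
endloop
endfacet
facet normal -0.396 -0.855 -0.334
outer loop
vertex 0.38 -2.838 -4.721
vertex 0.805 -3.261 -4.142
vertex -0.903 -2.661 -3.651
endloop
endfacet
facet normal -0.396 -0.855 -0.334
outer loop
vertex -0.903 -2.661 -3.651
vertex 0.805 -3.261 -4.142
vertex -0.478 -3.084 -3.072
endloop
endfacet
facet normal -0.763 0.105 0.637
outer loop
vertex -0.903 -2.661 -3.651
vertex -0.478 -3.084 -3.072
vertex -0.291 -2.011 -3.025
endloop
endfacet
facet normal 0.764 -0.105 -0.637
outer loop
vertex 0.805 -3.261 -4.142
vertex 0.991 -2.189 -4.095
vertex 1.339 -3.056 -3.535
endloop
endfacet
facet normal 0.080 -0.964 0.255
outer loop
vertex 0.805 -3.261 -4.142
vertex 1.339 -3.056 -3.535
vertex -0.478 -3.084 -3.072
endloop
endfacet
facet normal 0.080 -0.964 0.255
outer loop
vertex -0.478 -3.084 -3.072
vertex 1.339 -3.056 -3.535
vertex 0.056 -2.879 -2.465
endloop
endfacet
facet normal -0.764 0.105 0.637
outer loop
vertex -0.478 -3.084 -3.072
vertex 0.056 -2.879 -2.465
vertex -0.291 -2.011 -3.025
endloop
endfacet
facet normal 0.764 -0.105 -0.637
outer loop
vertex 1.339 -3.056 -3.535
vertex 0.991 -2.189 -4.095
vertex 1.67 -2.343 -3.256
endloop
endfacet
facet normal 0.509 -0.508 0.695
outer loop
vertex 1.339 -3.056 -3.535
vertex 1.67 -2.343 -3.256
vertex 0.056 -2.879 -2.465
endloop
endfacet
facet normal 0.509 -0.508 0.695
outer loop
vertex 0.056 -2.879 -2.465
vertex 1.67 -2.343 -3.256
vertex 0.387 -2.166 -2.186
endloop
endfacet
facet normal -0.764 0.105 0.637
outer loop
vertex 0.056 -2.879 -2.465
vertex 0.387 -2.166 -2.186
vertex -0.291 -2.011 -3.025
endloop
endfacet
facet normal 0.763 -0.105 -0.637
outer loop
vertex 1.67 -2.343 -3.256
vertex 0.991 -2.189 -4.095
vertex 1.603 -1.539 -3.469
endloop
endfacet
facet normal 0.641 0.246 0.727
outer loop
vertex 1.67 -2.343 -3.256
vertex 1.603 -1.539 -3.469
vertex 0.387 -2.166 -2.186
endloop
endfacet
facet normal 0.641 0.246 0.727
outer loop
vertex 0.387 -2.166 -2.186
vertex 1.603 -1.539 -3.469
vertex 0.32 -1.362 -2.399
endloop
endfacet
facet normal -0.764 0.105 0.637
outer loop
vertex 0.387 -2.166 -2.186
vertex 0.32 -1.362 -2.399
vertex -0.291 -2.011 -3.025
endloop
endfacet
facet normal -0.595 0.746 -0.299
outer loop
vertex 0.749 -3.394 -1.647
vertex 2.317 -2.249 -1.914
vertex 0.832 -3.756 -2.714
endloop
endfacet
facet normal -0.800 -0.585 0.136
outer loop
vertex 1.803 -4.971 -2.226
vertex 0.749 -3.394 -1.647
vertex 0.832 -3.756 -2.714
endloop
endfacet
facet normal -0.595 0.746 -0.299
outer loop
vertex 0.832 -3.756 -2.714
vertex 2.317 -2.249 -1.914
vertex 2.4 -2.611 -2.981
endloop
endfacet
facet normal 0.073 -0.321 -0.944
outer loop
vertex 2.4 -2.611 -2.981
vertex 1.803 -4.971 -2.226
vertex 0.832 -3.756 -2.714
endloop
endfacet
facet normal -0.073 0.321 0.944
outer loop
vertex 0.749 -3.394 -1.647
vertex 3.288 -3.464 -1.426
vertex 2.317 -2.249 -1.914
endloop
endfacet
facet normal -0.800 -0.585 0.136
outer loop
vertex 1.72 -4.609 -1.159
vertex 0.749 -3.394 -1.647
vertex 1.803 -4.971 -2.226
endloop
endfacet
facet normal -0.073 0.321 0.944
outer loop
vertex 1.72 -4.609 -1.159
vertex 3.288 -3.464 -1.426
vertex 0.749 -3.394 -1.647
endloop
endfacet
facet normal 0.800 0.585 -0.136
outer loop
vertex 2.317 -2.249 -1.914
vertex 3.288 -3.464 -1.426
vertex 2.4 -2.611 -2.981
endloop
endfacet
facet normal 0.073 -0.321 -0.944
outer loop
vertex 3.371 -3.826 -2.493
vertex 1.803 -4.971 -2.226
vertex 2.4 -2.611 -2.981
endloop
endfacet
facet normal 0.800 0.585 -0.136
outer loop
vertex 2.4 -2.611 -2.981
vertex 3.288 -3.464 -1.426
vertex 3.371 -3.826 -2.493
endloop
endfacet
facet normal 0.595 -0.746 0.299
outer loop
vertex 3.371 -3.826 -2.493
vertex 1.72 -4.609 -1.159
vertex 1.803 -4.971 -2.226
endloop
endfacet
facet normal 0.595 -0.746 0.299
outer loop
vertex 3.288 -3.464 -1.426
vertex 1.72 -4.609 -1.159
vertex 3.371 -3.826 -2.493
endloop
endfacet

endsolid
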